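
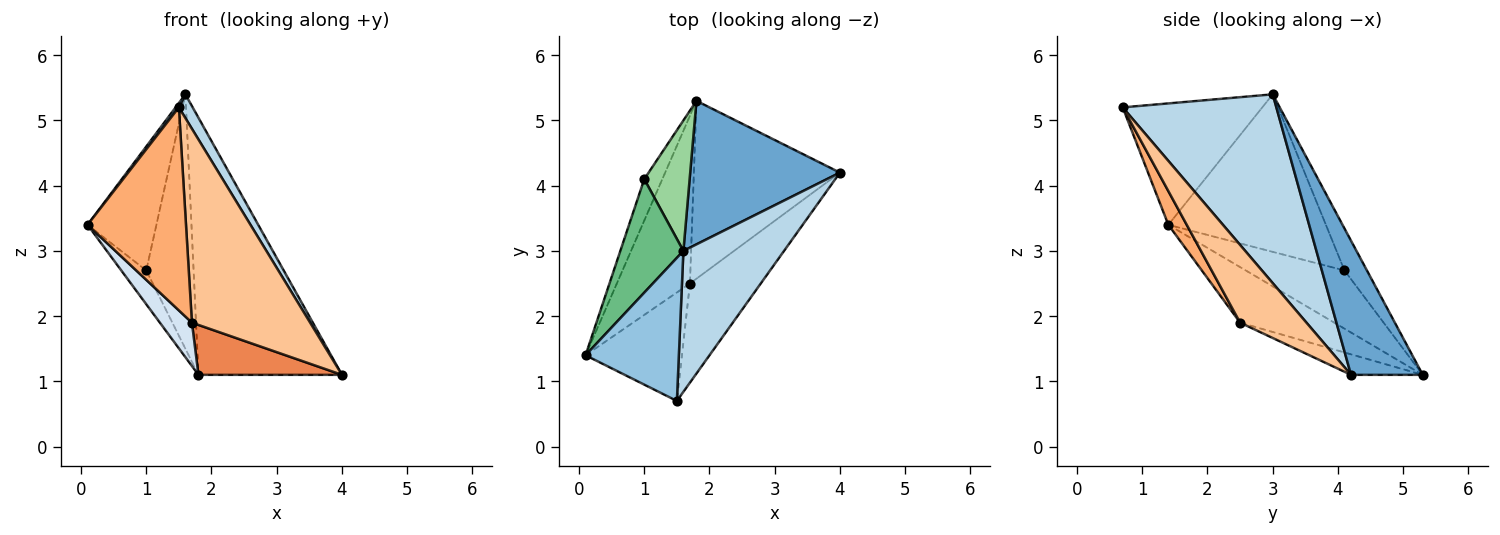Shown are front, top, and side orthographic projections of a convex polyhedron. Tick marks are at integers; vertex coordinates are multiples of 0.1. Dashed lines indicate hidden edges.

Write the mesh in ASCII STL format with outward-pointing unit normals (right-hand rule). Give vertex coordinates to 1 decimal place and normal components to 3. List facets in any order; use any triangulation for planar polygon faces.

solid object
 facet normal 0.400 0.800 0.447
  outer loop
   vertex 1.6 3.0 5.4
   vertex 4.0 4.2 1.1
   vertex 1.8 5.3 1.1
  endloop
 endfacet
 facet normal -0.793 -0.019 0.609
  outer loop
   vertex 1.5 0.7 5.2
   vertex 1.6 3.0 5.4
   vertex 0.1 1.4 3.4
  endloop
 endfacet
 facet normal 0.880 -0.079 0.469
  outer loop
   vertex 1.5 0.7 5.2
   vertex 4.0 4.2 1.1
   vertex 1.6 3.0 5.4
  endloop
 endfacet
 facet normal -0.593 -0.202 -0.780
  outer loop
   vertex 1.7 2.5 1.9
   vertex 0.1 1.4 3.4
   vertex 1.8 5.3 1.1
  endloop
 endfacet
 facet normal -0.134 -0.268 -0.954
  outer loop
   vertex 1.7 2.5 1.9
   vertex 1.8 5.3 1.1
   vertex 4.0 4.2 1.1
  endloop
 endfacet
 facet normal 0.163 -0.870 -0.465
  outer loop
   vertex 1.7 2.5 1.9
   vertex 1.5 0.7 5.2
   vertex 0.1 1.4 3.4
  endloop
 endfacet
 facet normal 0.447 -0.796 -0.407
  outer loop
   vertex 1.7 2.5 1.9
   vertex 4.0 4.2 1.1
   vertex 1.5 0.7 5.2
  endloop
 endfacet
 facet normal -0.928 0.235 -0.288
  outer loop
   vertex 1.0 4.1 2.7
   vertex 1.8 5.3 1.1
   vertex 0.1 1.4 3.4
  endloop
 endfacet
 facet normal -0.860 0.376 0.344
  outer loop
   vertex 1.0 4.1 2.7
   vertex 0.1 1.4 3.4
   vertex 1.6 3.0 5.4
  endloop
 endfacet
 facet normal -0.389 0.820 0.420
  outer loop
   vertex 1.0 4.1 2.7
   vertex 1.6 3.0 5.4
   vertex 1.8 5.3 1.1
  endloop
 endfacet
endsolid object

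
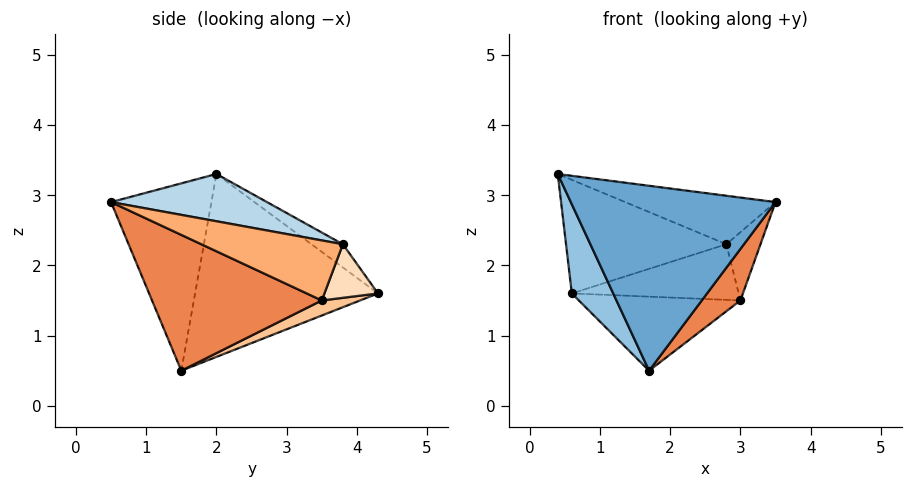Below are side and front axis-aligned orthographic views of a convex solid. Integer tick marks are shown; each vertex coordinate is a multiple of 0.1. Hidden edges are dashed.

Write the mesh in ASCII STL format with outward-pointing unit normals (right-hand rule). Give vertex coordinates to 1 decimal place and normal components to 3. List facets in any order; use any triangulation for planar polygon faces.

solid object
 facet normal -0.440 -0.897 -0.044
  outer loop
   vertex 1.7 1.5 0.5
   vertex 3.5 0.5 2.9
   vertex 0.4 2.0 3.3
  endloop
 endfacet
 facet normal -0.901 -0.204 -0.382
  outer loop
   vertex 1.7 1.5 0.5
   vertex 0.4 2.0 3.3
   vertex 0.6 4.3 1.6
  endloop
 endfacet
 facet normal 0.229 0.221 0.948
  outer loop
   vertex 2.8 3.8 2.3
   vertex 0.4 2.0 3.3
   vertex 3.5 0.5 2.9
  endloop
 endfacet
 facet normal -0.117 0.597 0.794
  outer loop
   vertex 2.8 3.8 2.3
   vertex 0.6 4.3 1.6
   vertex 0.4 2.0 3.3
  endloop
 endfacet
 facet normal 0.753 -0.171 -0.636
  outer loop
   vertex 3.0 3.5 1.5
   vertex 3.5 0.5 2.9
   vertex 1.7 1.5 0.5
  endloop
 endfacet
 facet normal 0.961 0.232 0.153
  outer loop
   vertex 3.0 3.5 1.5
   vertex 2.8 3.8 2.3
   vertex 3.5 0.5 2.9
  endloop
 endfacet
 facet normal 0.094 0.396 -0.914
  outer loop
   vertex 3.0 3.5 1.5
   vertex 1.7 1.5 0.5
   vertex 0.6 4.3 1.6
  endloop
 endfacet
 facet normal 0.294 0.917 -0.270
  outer loop
   vertex 3.0 3.5 1.5
   vertex 0.6 4.3 1.6
   vertex 2.8 3.8 2.3
  endloop
 endfacet
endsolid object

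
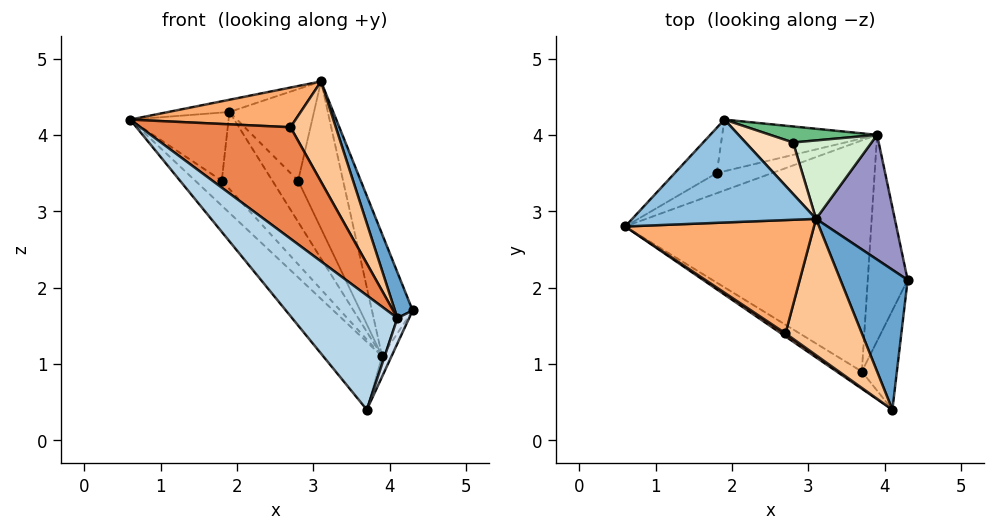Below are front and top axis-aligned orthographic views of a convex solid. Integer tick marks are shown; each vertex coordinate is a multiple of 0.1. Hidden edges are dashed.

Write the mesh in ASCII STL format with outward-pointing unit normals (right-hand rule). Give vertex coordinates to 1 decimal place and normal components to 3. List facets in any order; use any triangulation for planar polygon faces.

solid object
 facet normal 0.908 -0.130 0.398
  outer loop
   vertex 3.1 2.9 4.7
   vertex 4.1 0.4 1.6
   vertex 4.3 2.1 1.7
  endloop
 endfacet
 facet normal -0.199 0.116 0.973
  outer loop
   vertex 1.9 4.2 4.3
   vertex 0.6 2.8 4.2
   vertex 3.1 2.9 4.7
  endloop
 endfacet
 facet normal -0.619 -0.776 -0.117
  outer loop
   vertex 3.7 0.9 0.4
   vertex 4.1 0.4 1.6
   vertex 0.6 2.8 4.2
  endloop
 endfacet
 facet normal 0.933 -0.089 -0.348
  outer loop
   vertex 3.7 0.9 0.4
   vertex 4.3 2.1 1.7
   vertex 4.1 0.4 1.6
  endloop
 endfacet
 facet normal -0.554 -0.832 0.023
  outer loop
   vertex 2.7 1.4 4.1
   vertex 0.6 2.8 4.2
   vertex 4.1 0.4 1.6
  endloop
 endfacet
 facet normal -0.173 -0.326 0.930
  outer loop
   vertex 2.7 1.4 4.1
   vertex 3.1 2.9 4.7
   vertex 0.6 2.8 4.2
  endloop
 endfacet
 facet normal 0.712 -0.416 0.565
  outer loop
   vertex 2.7 1.4 4.1
   vertex 4.1 0.4 1.6
   vertex 3.1 2.9 4.7
  endloop
 endfacet
 facet normal 0.615 0.687 0.386
  outer loop
   vertex 2.8 3.9 3.4
   vertex 1.9 4.2 4.3
   vertex 3.1 2.9 4.7
  endloop
 endfacet
 facet normal 0.558 0.773 0.301
  outer loop
   vertex 3.9 4.0 1.1
   vertex 1.9 4.2 4.3
   vertex 2.8 3.9 3.4
  endloop
 endfacet
 facet normal -0.708 0.199 -0.677
  outer loop
   vertex 3.9 4.0 1.1
   vertex 3.7 0.9 0.4
   vertex 0.6 2.8 4.2
  endloop
 endfacet
 facet normal 0.891 0.045 -0.452
  outer loop
   vertex 3.9 4.0 1.1
   vertex 4.3 2.1 1.7
   vertex 3.7 0.9 0.4
  endloop
 endfacet
 facet normal 0.670 0.655 0.349
  outer loop
   vertex 3.9 4.0 1.1
   vertex 2.8 3.9 3.4
   vertex 3.1 2.9 4.7
  endloop
 endfacet
 facet normal 0.914 0.284 0.290
  outer loop
   vertex 3.9 4.0 1.1
   vertex 3.1 2.9 4.7
   vertex 4.3 2.1 1.7
  endloop
 endfacet
 facet normal -0.650 0.633 -0.420
  outer loop
   vertex 1.8 3.5 3.4
   vertex 0.6 2.8 4.2
   vertex 1.9 4.2 4.3
  endloop
 endfacet
 facet normal -0.657 0.587 -0.473
  outer loop
   vertex 1.8 3.5 3.4
   vertex 3.9 4.0 1.1
   vertex 0.6 2.8 4.2
  endloop
 endfacet
 facet normal -0.628 0.646 -0.433
  outer loop
   vertex 1.8 3.5 3.4
   vertex 1.9 4.2 4.3
   vertex 3.9 4.0 1.1
  endloop
 endfacet
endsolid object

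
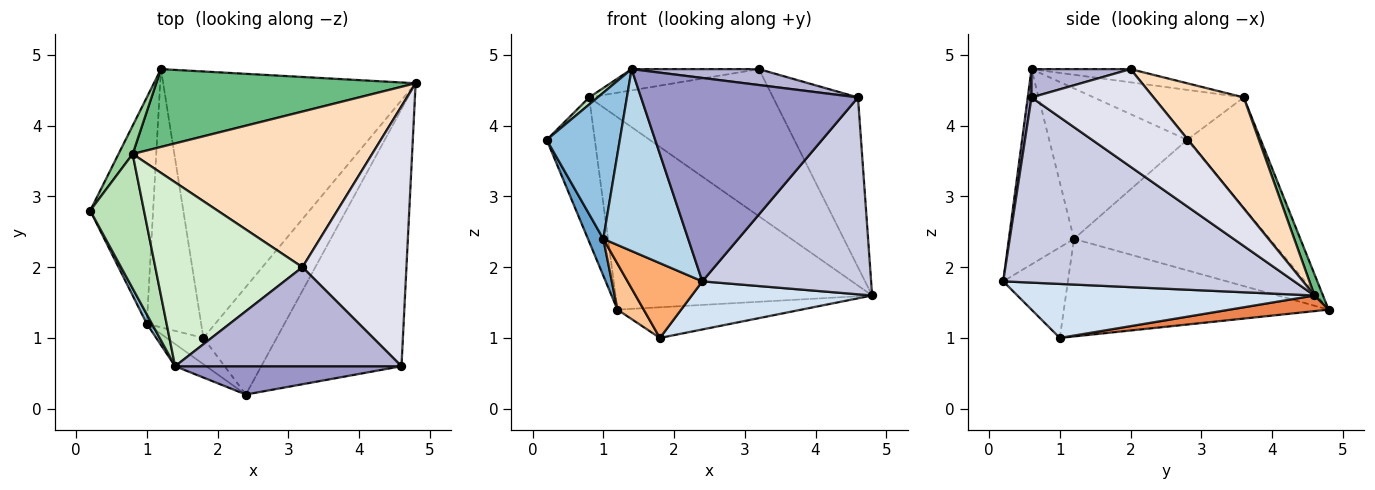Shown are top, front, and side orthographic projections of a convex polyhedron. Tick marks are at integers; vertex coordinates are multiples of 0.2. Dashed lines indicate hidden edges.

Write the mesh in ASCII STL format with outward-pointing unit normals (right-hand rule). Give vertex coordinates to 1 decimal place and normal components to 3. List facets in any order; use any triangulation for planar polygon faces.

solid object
 facet normal -0.899 -0.070 -0.433
  outer loop
   vertex 1.0 1.2 2.4
   vertex 0.2 2.8 3.8
   vertex 1.2 4.8 1.4
  endloop
 endfacet
 facet normal -0.883 -0.468 0.030
  outer loop
   vertex 1.0 1.2 2.4
   vertex 1.4 0.6 4.8
   vertex 0.2 2.8 3.8
  endloop
 endfacet
 facet normal -0.606 -0.790 -0.097
  outer loop
   vertex 1.0 1.2 2.4
   vertex 2.4 0.2 1.8
   vertex 1.4 0.6 4.8
  endloop
 endfacet
 facet normal 0.558 -0.339 -0.757
  outer loop
   vertex 1.8 1.0 1.0
   vertex 4.8 4.6 1.6
   vertex 2.4 0.2 1.8
  endloop
 endfacet
 facet normal 0.061 0.114 -0.992
  outer loop
   vertex 1.8 1.0 1.0
   vertex 1.2 4.8 1.4
   vertex 4.8 4.6 1.6
  endloop
 endfacet
 facet normal -0.632 -0.731 -0.257
  outer loop
   vertex 1.8 1.0 1.0
   vertex 2.4 0.2 1.8
   vertex 1.0 1.2 2.4
  endloop
 endfacet
 facet normal -0.870 -0.086 -0.485
  outer loop
   vertex 1.8 1.0 1.0
   vertex 1.0 1.2 2.4
   vertex 1.2 4.8 1.4
  endloop
 endfacet
 facet normal 0.319 0.651 0.689
  outer loop
   vertex 0.8 3.6 4.4
   vertex 3.2 2.0 4.8
   vertex 4.8 4.6 1.6
  endloop
 endfacet
 facet normal 0.031 0.927 0.375
  outer loop
   vertex 0.8 3.6 4.4
   vertex 4.8 4.6 1.6
   vertex 1.2 4.8 1.4
  endloop
 endfacet
 facet normal -0.832 0.544 0.107
  outer loop
   vertex 0.8 3.6 4.4
   vertex 1.2 4.8 1.4
   vertex 0.2 2.8 3.8
  endloop
 endfacet
 facet normal -0.680 -0.039 0.732
  outer loop
   vertex 0.8 3.6 4.4
   vertex 0.2 2.8 3.8
   vertex 1.4 0.6 4.8
  endloop
 endfacet
 facet normal -0.089 0.114 0.989
  outer loop
   vertex 0.8 3.6 4.4
   vertex 1.4 0.6 4.8
   vertex 3.2 2.0 4.8
  endloop
 endfacet
 facet normal 0.017 -0.990 0.138
  outer loop
   vertex 4.6 0.6 4.4
   vertex 1.4 0.6 4.8
   vertex 2.4 0.2 1.8
  endloop
 endfacet
 facet normal 0.122 -0.157 0.980
  outer loop
   vertex 4.6 0.6 4.4
   vertex 3.2 2.0 4.8
   vertex 1.4 0.6 4.8
  endloop
 endfacet
 facet normal 0.724 -0.420 -0.548
  outer loop
   vertex 4.6 0.6 4.4
   vertex 2.4 0.2 1.8
   vertex 4.8 4.6 1.6
  endloop
 endfacet
 facet normal 0.618 0.430 0.658
  outer loop
   vertex 4.6 0.6 4.4
   vertex 4.8 4.6 1.6
   vertex 3.2 2.0 4.8
  endloop
 endfacet
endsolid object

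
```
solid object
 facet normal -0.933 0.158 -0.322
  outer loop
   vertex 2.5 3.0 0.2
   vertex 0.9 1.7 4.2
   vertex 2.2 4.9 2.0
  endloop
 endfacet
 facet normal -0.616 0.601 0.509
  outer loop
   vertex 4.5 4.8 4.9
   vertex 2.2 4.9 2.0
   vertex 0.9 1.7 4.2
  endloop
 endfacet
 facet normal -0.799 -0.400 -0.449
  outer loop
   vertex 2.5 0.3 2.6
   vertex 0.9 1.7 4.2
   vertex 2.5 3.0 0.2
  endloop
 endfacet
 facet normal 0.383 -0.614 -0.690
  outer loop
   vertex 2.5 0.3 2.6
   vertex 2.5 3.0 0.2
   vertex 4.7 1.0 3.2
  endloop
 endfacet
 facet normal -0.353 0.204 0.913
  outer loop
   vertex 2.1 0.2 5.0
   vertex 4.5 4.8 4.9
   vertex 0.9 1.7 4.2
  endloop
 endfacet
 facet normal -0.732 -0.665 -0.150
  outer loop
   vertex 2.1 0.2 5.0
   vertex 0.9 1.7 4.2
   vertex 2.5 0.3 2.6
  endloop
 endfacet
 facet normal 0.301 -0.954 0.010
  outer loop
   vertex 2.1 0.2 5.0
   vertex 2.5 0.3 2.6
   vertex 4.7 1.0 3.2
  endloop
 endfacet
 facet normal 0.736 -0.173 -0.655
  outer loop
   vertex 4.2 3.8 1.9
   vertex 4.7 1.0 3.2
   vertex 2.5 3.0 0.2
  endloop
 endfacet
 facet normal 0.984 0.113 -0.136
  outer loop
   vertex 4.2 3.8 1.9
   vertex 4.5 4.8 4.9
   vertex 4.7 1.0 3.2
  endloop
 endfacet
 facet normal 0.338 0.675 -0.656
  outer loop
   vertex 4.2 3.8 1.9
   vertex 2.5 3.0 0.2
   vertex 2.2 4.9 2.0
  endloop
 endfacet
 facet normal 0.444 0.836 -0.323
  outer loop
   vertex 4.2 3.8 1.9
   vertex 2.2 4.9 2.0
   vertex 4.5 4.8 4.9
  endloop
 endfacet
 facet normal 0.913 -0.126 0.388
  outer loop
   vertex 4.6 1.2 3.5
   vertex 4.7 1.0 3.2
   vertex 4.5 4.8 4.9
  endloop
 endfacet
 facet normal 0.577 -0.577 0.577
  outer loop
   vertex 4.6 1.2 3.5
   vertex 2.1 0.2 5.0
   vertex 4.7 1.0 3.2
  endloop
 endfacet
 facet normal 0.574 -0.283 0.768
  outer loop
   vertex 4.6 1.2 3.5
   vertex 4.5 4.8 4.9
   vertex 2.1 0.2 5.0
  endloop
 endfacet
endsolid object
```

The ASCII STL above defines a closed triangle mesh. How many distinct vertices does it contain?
9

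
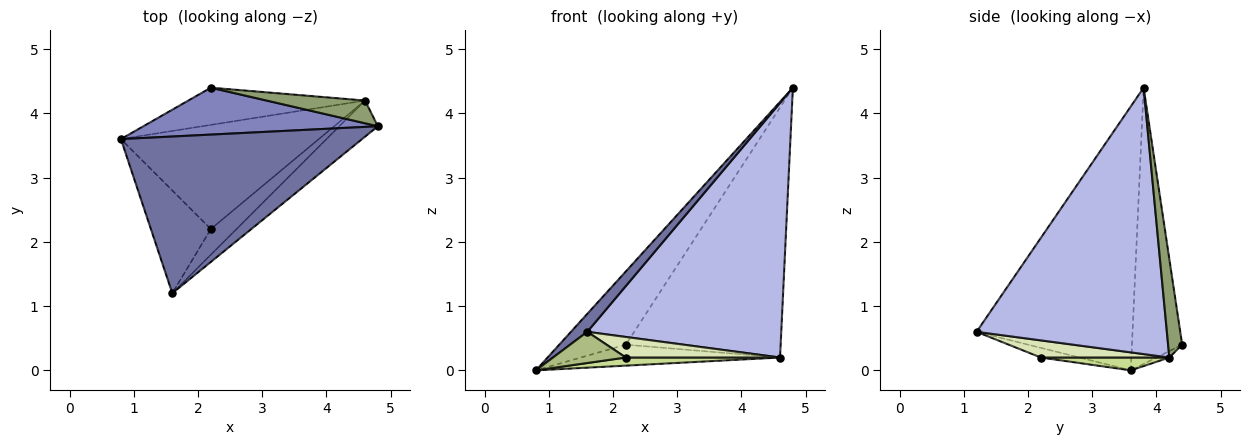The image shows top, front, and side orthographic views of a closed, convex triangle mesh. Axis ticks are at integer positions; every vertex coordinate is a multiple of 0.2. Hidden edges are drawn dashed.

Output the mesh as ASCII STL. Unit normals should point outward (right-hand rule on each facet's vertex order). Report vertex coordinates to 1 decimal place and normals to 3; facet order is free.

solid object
 facet normal -0.736 -0.077 0.673
  outer loop
   vertex 1.6 1.2 0.6
   vertex 4.8 3.8 4.4
   vertex 0.8 3.6 0.0
  endloop
 endfacet
 facet normal -0.536 0.711 0.455
  outer loop
   vertex 2.2 4.4 0.4
   vertex 0.8 3.6 0.0
   vertex 4.8 3.8 4.4
  endloop
 endfacet
 facet normal -0.032 0.491 -0.871
  outer loop
   vertex 4.6 4.2 0.2
   vertex 0.8 3.6 0.0
   vertex 2.2 4.4 0.4
  endloop
 endfacet
 facet normal 0.697 -0.710 -0.101
  outer loop
   vertex 4.6 4.2 0.2
   vertex 4.8 3.8 4.4
   vertex 1.6 1.2 0.6
  endloop
 endfacet
 facet normal 0.090 0.992 0.090
  outer loop
   vertex 4.6 4.2 0.2
   vertex 2.2 4.4 0.4
   vertex 4.8 3.8 4.4
  endloop
 endfacet
 facet normal -0.152 -0.287 -0.946
  outer loop
   vertex 2.2 2.2 0.2
   vertex 1.6 1.2 0.6
   vertex 0.8 3.6 0.0
  endloop
 endfacet
 facet normal 0.065 -0.078 -0.995
  outer loop
   vertex 2.2 2.2 0.2
   vertex 0.8 3.6 0.0
   vertex 4.6 4.2 0.2
  endloop
 endfacet
 facet normal 0.462 -0.554 -0.693
  outer loop
   vertex 2.2 2.2 0.2
   vertex 4.6 4.2 0.2
   vertex 1.6 1.2 0.6
  endloop
 endfacet
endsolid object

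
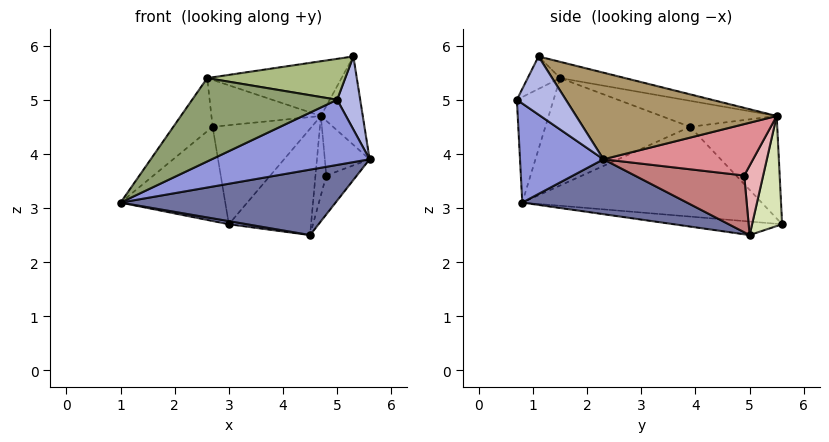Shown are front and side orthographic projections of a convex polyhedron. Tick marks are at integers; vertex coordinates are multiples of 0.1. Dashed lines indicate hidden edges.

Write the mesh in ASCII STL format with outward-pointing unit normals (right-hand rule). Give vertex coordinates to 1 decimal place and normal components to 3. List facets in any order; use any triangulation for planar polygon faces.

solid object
 facet normal 0.271 -0.354 -0.895
  outer loop
   vertex 4.5 5.0 2.5
   vertex 5.6 2.3 3.9
   vertex 1.0 0.8 3.1
  endloop
 endfacet
 facet normal -0.141 -0.024 -0.990
  outer loop
   vertex 4.5 5.0 2.5
   vertex 1.0 0.8 3.1
   vertex 3.0 5.6 2.7
  endloop
 endfacet
 facet normal 0.326 -0.616 -0.718
  outer loop
   vertex 5.0 0.7 5.0
   vertex 1.0 0.8 3.1
   vertex 5.6 2.3 3.9
  endloop
 endfacet
 facet normal 0.898 -0.423 -0.125
  outer loop
   vertex 5.0 0.7 5.0
   vertex 5.6 2.3 3.9
   vertex 5.3 1.1 5.8
  endloop
 endfacet
 facet normal -0.223 -0.879 0.422
  outer loop
   vertex 5.0 0.7 5.0
   vertex 2.6 1.5 5.4
   vertex 1.0 0.8 3.1
  endloop
 endfacet
 facet normal -0.199 -0.845 0.497
  outer loop
   vertex 5.0 0.7 5.0
   vertex 5.3 1.1 5.8
   vertex 2.6 1.5 5.4
  endloop
 endfacet
 facet normal -0.110 0.227 0.968
  outer loop
   vertex 4.7 5.5 4.7
   vertex 2.6 1.5 5.4
   vertex 5.3 1.1 5.8
  endloop
 endfacet
 facet normal 0.333 0.912 -0.238
  outer loop
   vertex 4.7 5.5 4.7
   vertex 4.5 5.0 2.5
   vertex 3.0 5.6 2.7
  endloop
 endfacet
 facet normal 0.942 0.197 0.273
  outer loop
   vertex 4.7 5.5 4.7
   vertex 5.3 1.1 5.8
   vertex 5.6 2.3 3.9
  endloop
 endfacet
 facet normal -0.567 0.644 0.514
  outer loop
   vertex 2.7 3.9 4.5
   vertex 4.7 5.5 4.7
   vertex 3.0 5.6 2.7
  endloop
 endfacet
 facet normal -0.359 0.341 0.869
  outer loop
   vertex 2.7 3.9 4.5
   vertex 2.6 1.5 5.4
   vertex 4.7 5.5 4.7
  endloop
 endfacet
 facet normal -0.894 0.391 0.220
  outer loop
   vertex 2.7 3.9 4.5
   vertex 3.0 5.6 2.7
   vertex 1.0 0.8 3.1
  endloop
 endfacet
 facet normal -0.831 0.226 0.509
  outer loop
   vertex 2.7 3.9 4.5
   vertex 1.0 0.8 3.1
   vertex 2.6 1.5 5.4
  endloop
 endfacet
 facet normal 0.937 0.262 -0.232
  outer loop
   vertex 4.8 4.9 3.6
   vertex 5.6 2.3 3.9
   vertex 4.5 5.0 2.5
  endloop
 endfacet
 facet normal 0.956 0.286 -0.069
  outer loop
   vertex 4.8 4.9 3.6
   vertex 4.7 5.5 4.7
   vertex 5.6 2.3 3.9
  endloop
 endfacet
 facet normal 0.853 0.487 -0.188
  outer loop
   vertex 4.8 4.9 3.6
   vertex 4.5 5.0 2.5
   vertex 4.7 5.5 4.7
  endloop
 endfacet
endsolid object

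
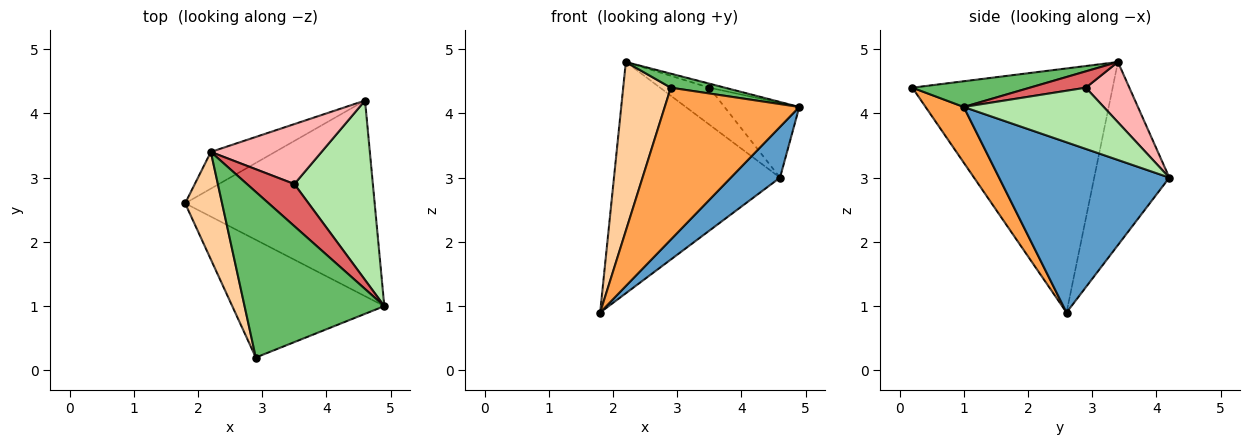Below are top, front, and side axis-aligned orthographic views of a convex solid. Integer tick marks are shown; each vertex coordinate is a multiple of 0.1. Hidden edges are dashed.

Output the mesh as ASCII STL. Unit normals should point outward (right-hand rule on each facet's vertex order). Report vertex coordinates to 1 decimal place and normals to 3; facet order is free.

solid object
 facet normal 0.656 -0.190 -0.730
  outer loop
   vertex 4.6 4.2 3.0
   vertex 4.9 1.0 4.1
   vertex 1.8 2.6 0.9
  endloop
 endfacet
 facet normal -0.408 0.902 -0.143
  outer loop
   vertex 2.2 3.4 4.8
   vertex 4.6 4.2 3.0
   vertex 1.8 2.6 0.9
  endloop
 endfacet
 facet normal 0.219 -0.771 -0.598
  outer loop
   vertex 2.9 0.2 4.4
   vertex 1.8 2.6 0.9
   vertex 4.9 1.0 4.1
  endloop
 endfacet
 facet normal -0.963 -0.229 0.146
  outer loop
   vertex 2.9 0.2 4.4
   vertex 2.2 3.4 4.8
   vertex 1.8 2.6 0.9
  endloop
 endfacet
 facet normal 0.180 -0.083 0.980
  outer loop
   vertex 2.9 0.2 4.4
   vertex 4.9 1.0 4.1
   vertex 2.2 3.4 4.8
  endloop
 endfacet
 facet normal 0.584 0.312 0.749
  outer loop
   vertex 3.5 2.9 4.4
   vertex 4.9 1.0 4.1
   vertex 4.6 4.2 3.0
  endloop
 endfacet
 facet normal 0.324 0.090 0.942
  outer loop
   vertex 3.5 2.9 4.4
   vertex 2.2 3.4 4.8
   vertex 4.9 1.0 4.1
  endloop
 endfacet
 facet normal 0.421 0.476 0.772
  outer loop
   vertex 3.5 2.9 4.4
   vertex 4.6 4.2 3.0
   vertex 2.2 3.4 4.8
  endloop
 endfacet
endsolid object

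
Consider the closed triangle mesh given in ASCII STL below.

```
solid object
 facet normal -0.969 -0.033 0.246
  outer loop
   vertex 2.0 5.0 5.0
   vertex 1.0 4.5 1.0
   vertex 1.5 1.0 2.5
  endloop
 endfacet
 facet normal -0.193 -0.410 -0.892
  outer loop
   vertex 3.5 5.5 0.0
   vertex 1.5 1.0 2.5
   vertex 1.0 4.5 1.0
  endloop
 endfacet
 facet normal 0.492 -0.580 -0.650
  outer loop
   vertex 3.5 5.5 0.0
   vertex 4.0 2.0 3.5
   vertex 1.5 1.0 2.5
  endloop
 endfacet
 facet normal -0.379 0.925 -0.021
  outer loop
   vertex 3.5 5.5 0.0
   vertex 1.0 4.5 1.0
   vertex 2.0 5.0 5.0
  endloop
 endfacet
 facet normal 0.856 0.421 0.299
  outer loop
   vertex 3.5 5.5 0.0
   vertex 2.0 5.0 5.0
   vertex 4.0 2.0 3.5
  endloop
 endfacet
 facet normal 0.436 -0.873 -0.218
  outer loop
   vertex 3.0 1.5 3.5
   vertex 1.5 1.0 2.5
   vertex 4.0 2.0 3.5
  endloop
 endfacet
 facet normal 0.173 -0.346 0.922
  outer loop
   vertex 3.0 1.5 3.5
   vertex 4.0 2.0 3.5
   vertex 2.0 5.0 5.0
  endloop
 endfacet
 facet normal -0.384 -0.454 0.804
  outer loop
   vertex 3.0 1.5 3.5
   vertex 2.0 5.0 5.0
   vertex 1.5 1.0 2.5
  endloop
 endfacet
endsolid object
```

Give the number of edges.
12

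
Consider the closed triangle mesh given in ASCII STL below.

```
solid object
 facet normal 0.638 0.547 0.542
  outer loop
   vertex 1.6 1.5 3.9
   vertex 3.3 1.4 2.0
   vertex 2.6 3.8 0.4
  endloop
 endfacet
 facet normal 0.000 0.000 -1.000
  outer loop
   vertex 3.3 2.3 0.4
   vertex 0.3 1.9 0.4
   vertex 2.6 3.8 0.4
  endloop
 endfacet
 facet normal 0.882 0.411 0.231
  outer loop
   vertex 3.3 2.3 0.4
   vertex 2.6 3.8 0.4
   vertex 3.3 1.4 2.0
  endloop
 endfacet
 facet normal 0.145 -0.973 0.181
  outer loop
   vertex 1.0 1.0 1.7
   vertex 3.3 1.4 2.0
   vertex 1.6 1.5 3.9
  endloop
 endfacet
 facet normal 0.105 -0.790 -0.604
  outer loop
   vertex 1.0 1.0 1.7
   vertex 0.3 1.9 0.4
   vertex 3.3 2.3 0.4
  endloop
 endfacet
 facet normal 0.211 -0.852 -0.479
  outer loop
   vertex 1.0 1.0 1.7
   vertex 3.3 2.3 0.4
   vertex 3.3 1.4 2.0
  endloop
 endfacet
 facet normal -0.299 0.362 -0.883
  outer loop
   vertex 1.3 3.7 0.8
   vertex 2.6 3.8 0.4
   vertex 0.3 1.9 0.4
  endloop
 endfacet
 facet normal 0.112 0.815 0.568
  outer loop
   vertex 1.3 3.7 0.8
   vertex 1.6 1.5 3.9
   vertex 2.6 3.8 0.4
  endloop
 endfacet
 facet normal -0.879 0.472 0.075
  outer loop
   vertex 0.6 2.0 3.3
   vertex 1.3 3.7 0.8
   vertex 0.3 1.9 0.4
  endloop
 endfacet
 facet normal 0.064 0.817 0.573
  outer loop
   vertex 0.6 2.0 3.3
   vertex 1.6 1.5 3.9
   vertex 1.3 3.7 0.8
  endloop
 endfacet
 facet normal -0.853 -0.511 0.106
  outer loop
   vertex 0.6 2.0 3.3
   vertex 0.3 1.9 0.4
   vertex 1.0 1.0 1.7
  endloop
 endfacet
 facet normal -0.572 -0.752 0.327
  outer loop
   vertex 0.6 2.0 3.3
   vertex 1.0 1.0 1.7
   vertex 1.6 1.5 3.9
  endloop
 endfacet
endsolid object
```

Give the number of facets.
12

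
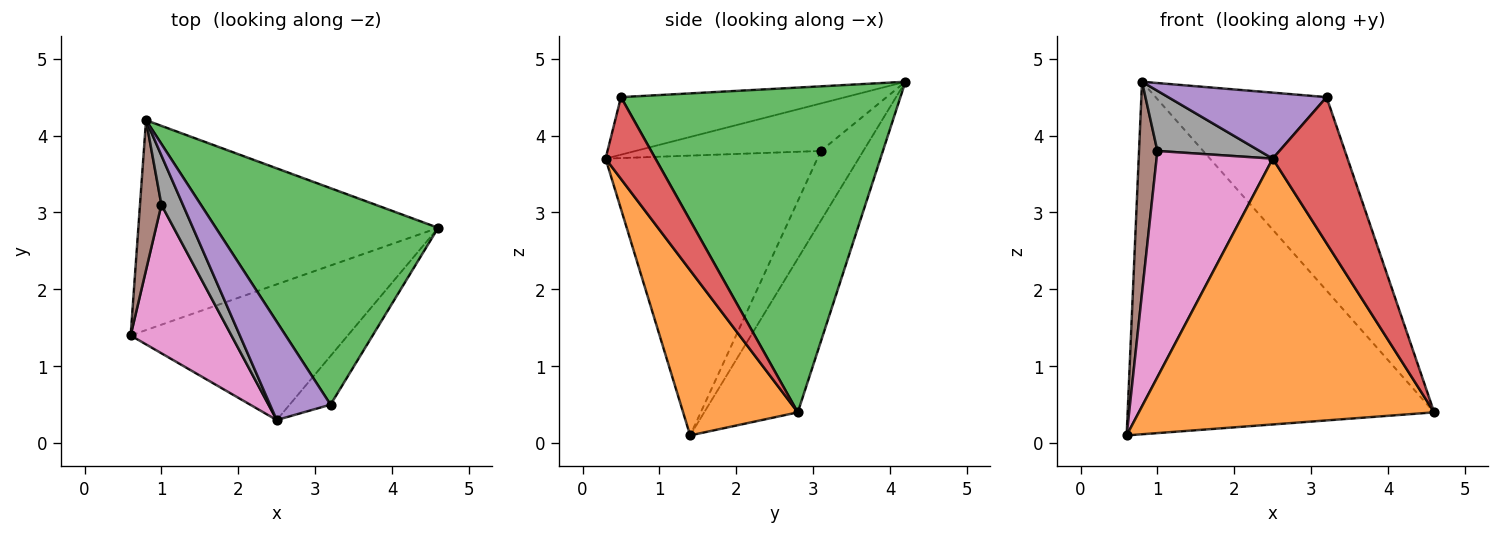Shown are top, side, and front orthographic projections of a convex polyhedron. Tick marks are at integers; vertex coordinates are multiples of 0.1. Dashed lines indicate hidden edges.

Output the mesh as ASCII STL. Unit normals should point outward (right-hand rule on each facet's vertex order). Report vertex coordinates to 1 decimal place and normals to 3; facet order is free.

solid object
 facet normal -0.254 0.831 -0.495
  outer loop
   vertex 0.8 4.2 4.7
   vertex 4.6 2.8 0.4
   vertex 0.6 1.4 0.1
  endloop
 endfacet
 facet normal 0.327 -0.842 -0.430
  outer loop
   vertex 2.5 0.3 3.7
   vertex 0.6 1.4 0.1
   vertex 4.6 2.8 0.4
  endloop
 endfacet
 facet normal 0.737 0.451 0.504
  outer loop
   vertex 3.2 0.5 4.5
   vertex 4.6 2.8 0.4
   vertex 0.8 4.2 4.7
  endloop
 endfacet
 facet normal 0.535 -0.802 -0.267
  outer loop
   vertex 3.2 0.5 4.5
   vertex 2.5 0.3 3.7
   vertex 4.6 2.8 0.4
  endloop
 endfacet
 facet normal -0.620 -0.437 0.652
  outer loop
   vertex 3.2 0.5 4.5
   vertex 0.8 4.2 4.7
   vertex 2.5 0.3 3.7
  endloop
 endfacet
 facet normal -0.883 -0.383 0.271
  outer loop
   vertex 1.0 3.1 3.8
   vertex 0.8 4.2 4.7
   vertex 0.6 1.4 0.1
  endloop
 endfacet
 facet normal -0.836 -0.459 0.301
  outer loop
   vertex 1.0 3.1 3.8
   vertex 0.6 1.4 0.1
   vertex 2.5 0.3 3.7
  endloop
 endfacet
 facet normal -0.814 -0.449 0.368
  outer loop
   vertex 1.0 3.1 3.8
   vertex 2.5 0.3 3.7
   vertex 0.8 4.2 4.7
  endloop
 endfacet
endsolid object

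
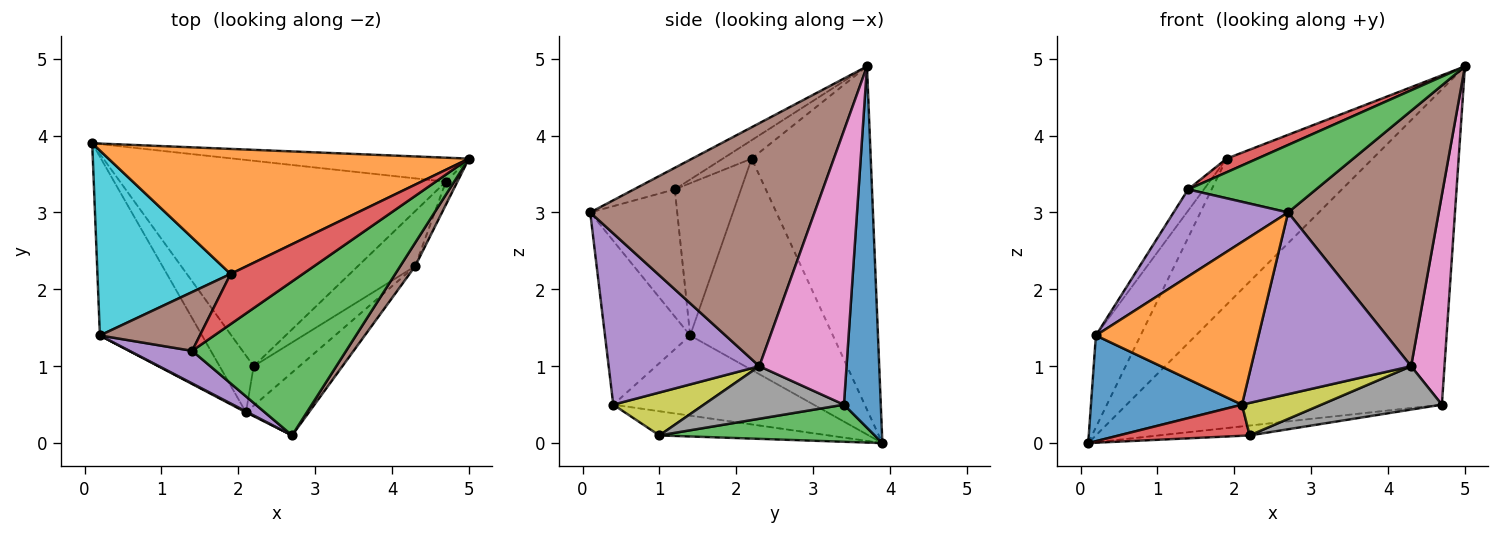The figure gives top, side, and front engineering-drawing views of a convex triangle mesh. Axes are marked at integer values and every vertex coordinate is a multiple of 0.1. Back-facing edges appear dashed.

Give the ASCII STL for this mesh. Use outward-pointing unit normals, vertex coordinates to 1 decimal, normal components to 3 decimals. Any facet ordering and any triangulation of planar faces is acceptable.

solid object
 facet normal 0.116 0.990 -0.075
  outer loop
   vertex 4.7 3.4 0.5
   vertex 0.1 3.9 0.0
   vertex 5.0 3.7 4.9
  endloop
 endfacet
 facet normal -0.527 0.646 0.553
  outer loop
   vertex 1.9 2.2 3.7
   vertex 5.0 3.7 4.9
   vertex 0.1 3.9 0.0
  endloop
 endfacet
 facet normal 0.113 0.048 -0.992
  outer loop
   vertex 2.2 1.0 0.1
   vertex 0.1 3.9 0.0
   vertex 4.7 3.4 0.5
  endloop
 endfacet
 facet normal -0.528 -0.408 -0.744
  outer loop
   vertex 2.2 1.0 0.1
   vertex 2.1 0.4 0.5
   vertex 0.1 3.9 0.0
  endloop
 endfacet
 facet normal 0.665 -0.706 -0.244
  outer loop
   vertex 4.3 2.3 1.0
   vertex 2.7 0.1 3.0
   vertex 2.1 0.4 0.5
  endloop
 endfacet
 facet normal 0.829 -0.557 0.051
  outer loop
   vertex 4.3 2.3 1.0
   vertex 5.0 3.7 4.9
   vertex 2.7 0.1 3.0
  endloop
 endfacet
 facet normal 0.933 -0.357 -0.039
  outer loop
   vertex 4.3 2.3 1.0
   vertex 4.7 3.4 0.5
   vertex 5.0 3.7 4.9
  endloop
 endfacet
 facet normal 0.584 -0.502 -0.638
  outer loop
   vertex 4.3 2.3 1.0
   vertex 2.2 1.0 0.1
   vertex 4.7 3.4 0.5
  endloop
 endfacet
 facet normal 0.587 -0.515 -0.625
  outer loop
   vertex 4.3 2.3 1.0
   vertex 2.1 0.4 0.5
   vertex 2.2 1.0 0.1
  endloop
 endfacet
 facet normal -0.818 0.256 0.515
  outer loop
   vertex 0.2 1.4 1.4
   vertex 1.9 2.2 3.7
   vertex 0.1 3.9 0.0
  endloop
 endfacet
 facet normal -0.560 -0.422 -0.713
  outer loop
   vertex 0.2 1.4 1.4
   vertex 0.1 3.9 0.0
   vertex 2.1 0.4 0.5
  endloop
 endfacet
 facet normal -0.464 -0.886 0.005
  outer loop
   vertex 0.2 1.4 1.4
   vertex 2.1 0.4 0.5
   vertex 2.7 0.1 3.0
  endloop
 endfacet
 facet normal -0.127 -0.398 0.908
  outer loop
   vertex 1.4 1.2 3.3
   vertex 2.7 0.1 3.0
   vertex 5.0 3.7 4.9
  endloop
 endfacet
 facet normal -0.239 -0.255 0.937
  outer loop
   vertex 1.4 1.2 3.3
   vertex 5.0 3.7 4.9
   vertex 1.9 2.2 3.7
  endloop
 endfacet
 facet normal -0.580 -0.763 0.286
  outer loop
   vertex 1.4 1.2 3.3
   vertex 0.2 1.4 1.4
   vertex 2.7 0.1 3.0
  endloop
 endfacet
 facet normal -0.820 0.195 0.538
  outer loop
   vertex 1.4 1.2 3.3
   vertex 1.9 2.2 3.7
   vertex 0.2 1.4 1.4
  endloop
 endfacet
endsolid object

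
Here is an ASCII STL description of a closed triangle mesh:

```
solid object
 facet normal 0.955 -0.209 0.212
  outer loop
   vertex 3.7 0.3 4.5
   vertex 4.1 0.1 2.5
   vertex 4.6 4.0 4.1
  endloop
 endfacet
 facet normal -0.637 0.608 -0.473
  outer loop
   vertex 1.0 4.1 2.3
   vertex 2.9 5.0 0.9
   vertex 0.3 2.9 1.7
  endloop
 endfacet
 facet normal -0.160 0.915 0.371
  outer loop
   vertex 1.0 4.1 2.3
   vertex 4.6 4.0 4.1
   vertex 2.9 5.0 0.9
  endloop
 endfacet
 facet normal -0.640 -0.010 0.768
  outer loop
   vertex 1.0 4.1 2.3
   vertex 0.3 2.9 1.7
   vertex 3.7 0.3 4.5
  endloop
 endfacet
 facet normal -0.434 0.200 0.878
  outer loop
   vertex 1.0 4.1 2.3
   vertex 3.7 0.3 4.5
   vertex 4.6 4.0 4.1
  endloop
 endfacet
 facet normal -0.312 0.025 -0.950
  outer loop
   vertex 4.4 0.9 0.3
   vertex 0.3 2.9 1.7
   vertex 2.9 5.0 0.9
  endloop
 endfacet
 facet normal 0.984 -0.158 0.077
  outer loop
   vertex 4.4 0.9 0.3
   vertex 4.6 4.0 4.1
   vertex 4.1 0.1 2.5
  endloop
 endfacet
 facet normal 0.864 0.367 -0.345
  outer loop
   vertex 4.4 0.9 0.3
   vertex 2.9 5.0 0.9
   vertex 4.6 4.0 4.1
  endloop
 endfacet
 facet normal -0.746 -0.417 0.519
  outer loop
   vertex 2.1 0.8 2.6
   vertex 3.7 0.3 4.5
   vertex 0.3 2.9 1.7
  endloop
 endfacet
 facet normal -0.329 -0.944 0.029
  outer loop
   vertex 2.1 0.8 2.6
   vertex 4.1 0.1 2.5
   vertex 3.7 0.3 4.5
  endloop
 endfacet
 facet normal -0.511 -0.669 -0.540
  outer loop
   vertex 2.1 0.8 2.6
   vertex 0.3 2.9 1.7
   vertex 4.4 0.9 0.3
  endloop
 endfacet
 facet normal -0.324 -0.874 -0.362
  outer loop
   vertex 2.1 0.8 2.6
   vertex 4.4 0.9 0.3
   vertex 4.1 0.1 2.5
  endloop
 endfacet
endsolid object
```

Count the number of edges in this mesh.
18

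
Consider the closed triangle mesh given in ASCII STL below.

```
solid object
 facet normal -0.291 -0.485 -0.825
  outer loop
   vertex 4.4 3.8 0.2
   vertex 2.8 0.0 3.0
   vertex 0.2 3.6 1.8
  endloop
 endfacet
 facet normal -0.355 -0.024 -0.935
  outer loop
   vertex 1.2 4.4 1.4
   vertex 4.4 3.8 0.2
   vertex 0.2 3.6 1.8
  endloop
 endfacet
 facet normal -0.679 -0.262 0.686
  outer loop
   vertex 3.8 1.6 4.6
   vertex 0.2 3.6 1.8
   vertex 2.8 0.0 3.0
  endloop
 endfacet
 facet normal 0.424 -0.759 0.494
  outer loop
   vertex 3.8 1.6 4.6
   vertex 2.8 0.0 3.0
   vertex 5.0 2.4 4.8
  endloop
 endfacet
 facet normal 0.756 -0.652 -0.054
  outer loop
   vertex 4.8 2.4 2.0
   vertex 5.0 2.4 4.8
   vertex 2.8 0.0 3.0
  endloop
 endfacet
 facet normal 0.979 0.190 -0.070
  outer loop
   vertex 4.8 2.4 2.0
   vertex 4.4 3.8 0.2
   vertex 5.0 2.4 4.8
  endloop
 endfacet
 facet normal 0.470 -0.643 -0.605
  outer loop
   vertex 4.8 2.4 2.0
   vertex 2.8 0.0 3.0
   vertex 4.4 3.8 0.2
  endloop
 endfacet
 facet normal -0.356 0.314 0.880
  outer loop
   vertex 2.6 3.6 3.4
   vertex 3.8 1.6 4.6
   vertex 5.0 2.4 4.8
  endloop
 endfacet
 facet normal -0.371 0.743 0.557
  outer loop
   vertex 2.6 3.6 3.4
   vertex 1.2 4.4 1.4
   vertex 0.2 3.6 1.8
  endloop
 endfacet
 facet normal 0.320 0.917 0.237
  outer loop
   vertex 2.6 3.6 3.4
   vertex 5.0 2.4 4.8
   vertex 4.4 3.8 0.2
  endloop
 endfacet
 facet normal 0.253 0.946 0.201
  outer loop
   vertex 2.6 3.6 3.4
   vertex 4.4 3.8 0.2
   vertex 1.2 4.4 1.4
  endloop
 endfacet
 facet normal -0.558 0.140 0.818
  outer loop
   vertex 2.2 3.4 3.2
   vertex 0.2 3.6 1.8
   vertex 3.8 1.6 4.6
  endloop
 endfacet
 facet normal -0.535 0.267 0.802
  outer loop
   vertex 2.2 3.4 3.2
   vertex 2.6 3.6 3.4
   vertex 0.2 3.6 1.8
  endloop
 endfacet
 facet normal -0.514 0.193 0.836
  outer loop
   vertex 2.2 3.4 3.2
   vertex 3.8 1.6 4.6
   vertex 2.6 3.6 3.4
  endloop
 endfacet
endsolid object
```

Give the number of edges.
21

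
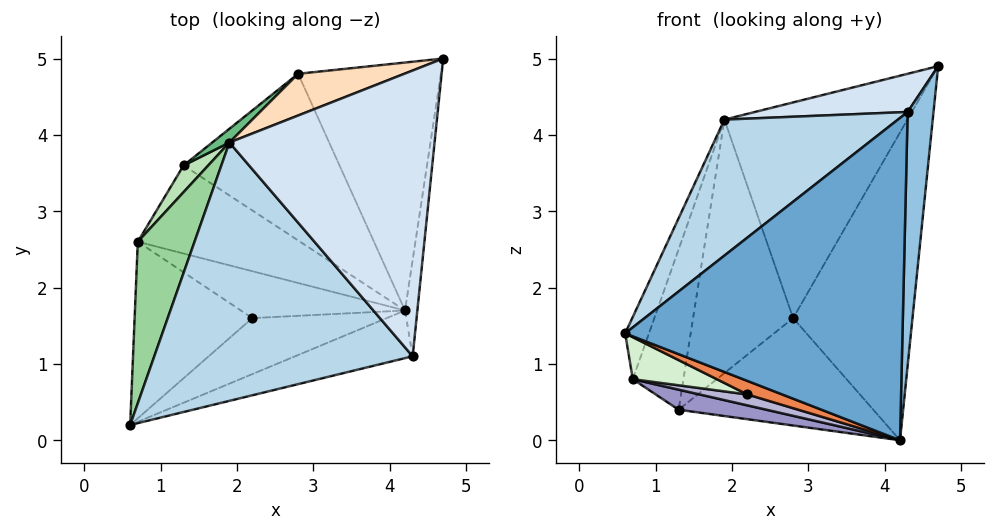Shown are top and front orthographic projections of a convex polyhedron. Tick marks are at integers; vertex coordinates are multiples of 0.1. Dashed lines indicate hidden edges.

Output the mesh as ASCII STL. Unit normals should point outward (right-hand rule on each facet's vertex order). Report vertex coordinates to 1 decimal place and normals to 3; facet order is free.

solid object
 facet normal 0.335 -0.932 -0.138
  outer loop
   vertex 4.3 1.1 4.3
   vertex 0.6 0.2 1.4
   vertex 4.2 1.7 0.0
  endloop
 endfacet
 facet normal 0.995 -0.096 -0.037
  outer loop
   vertex 4.3 1.1 4.3
   vertex 4.2 1.7 0.0
   vertex 4.7 5.0 4.9
  endloop
 endfacet
 facet normal -0.502 -0.403 0.765
  outer loop
   vertex 1.9 3.9 4.2
   vertex 0.6 0.2 1.4
   vertex 4.3 1.1 4.3
  endloop
 endfacet
 facet normal -0.192 -0.130 0.973
  outer loop
   vertex 1.9 3.9 4.2
   vertex 4.3 1.1 4.3
   vertex 4.7 5.0 4.9
  endloop
 endfacet
 facet normal -0.269 -0.227 -0.936
  outer loop
   vertex 2.2 1.6 0.6
   vertex 4.2 1.7 0.0
   vertex 0.6 0.2 1.4
  endloop
 endfacet
 facet normal 0.710 0.549 -0.442
  outer loop
   vertex 2.8 4.8 1.6
   vertex 4.7 5.0 4.9
   vertex 4.2 1.7 0.0
  endloop
 endfacet
 facet normal 0.232 0.527 -0.818
  outer loop
   vertex 2.8 4.8 1.6
   vertex 4.2 1.7 0.0
   vertex 1.3 3.6 0.4
  endloop
 endfacet
 facet normal -0.397 0.901 0.174
  outer loop
   vertex 2.8 4.8 1.6
   vertex 1.9 3.9 4.2
   vertex 4.7 5.0 4.9
  endloop
 endfacet
 facet normal -0.644 0.764 0.041
  outer loop
   vertex 2.8 4.8 1.6
   vertex 1.3 3.6 0.4
   vertex 1.9 3.9 4.2
  endloop
 endfacet
 facet normal -0.950 0.113 0.292
  outer loop
   vertex 0.7 2.6 0.8
   vertex 0.6 0.2 1.4
   vertex 1.9 3.9 4.2
  endloop
 endfacet
 facet normal -0.838 0.539 0.090
  outer loop
   vertex 0.7 2.6 0.8
   vertex 1.9 3.9 4.2
   vertex 1.3 3.6 0.4
  endloop
 endfacet
 facet normal -0.273 -0.223 -0.936
  outer loop
   vertex 0.7 2.6 0.8
   vertex 2.2 1.6 0.6
   vertex 0.6 0.2 1.4
  endloop
 endfacet
 facet normal -0.270 -0.214 -0.939
  outer loop
   vertex 0.7 2.6 0.8
   vertex 1.3 3.6 0.4
   vertex 4.2 1.7 0.0
  endloop
 endfacet
 facet normal -0.270 -0.218 -0.938
  outer loop
   vertex 0.7 2.6 0.8
   vertex 4.2 1.7 0.0
   vertex 2.2 1.6 0.6
  endloop
 endfacet
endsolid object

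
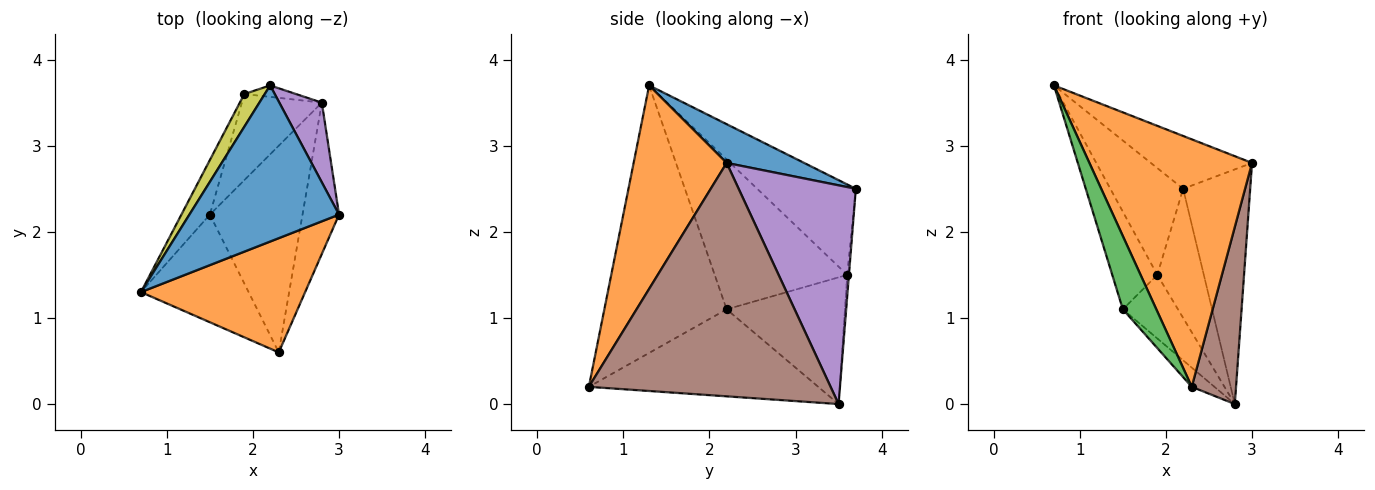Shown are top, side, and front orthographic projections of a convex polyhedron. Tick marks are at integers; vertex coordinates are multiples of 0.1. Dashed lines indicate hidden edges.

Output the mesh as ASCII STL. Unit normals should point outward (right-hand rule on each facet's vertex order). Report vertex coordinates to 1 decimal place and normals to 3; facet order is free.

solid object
 facet normal 0.238 0.311 0.920
  outer loop
   vertex 2.2 3.7 2.5
   vertex 0.7 1.3 3.7
   vertex 3.0 2.2 2.8
  endloop
 endfacet
 facet normal 0.461 -0.806 0.372
  outer loop
   vertex 2.3 0.6 0.2
   vertex 3.0 2.2 2.8
   vertex 0.7 1.3 3.7
  endloop
 endfacet
 facet normal -0.899 -0.246 -0.362
  outer loop
   vertex 1.5 2.2 1.1
   vertex 2.3 0.6 0.2
   vertex 0.7 1.3 3.7
  endloop
 endfacet
 facet normal -0.683 0.068 -0.727
  outer loop
   vertex 2.8 3.5 0.0
   vertex 2.3 0.6 0.2
   vertex 1.5 2.2 1.1
  endloop
 endfacet
 facet normal 0.856 0.490 0.166
  outer loop
   vertex 2.8 3.5 0.0
   vertex 2.2 3.7 2.5
   vertex 3.0 2.2 2.8
  endloop
 endfacet
 facet normal 0.972 -0.178 -0.152
  outer loop
   vertex 2.8 3.5 0.0
   vertex 3.0 2.2 2.8
   vertex 2.3 0.6 0.2
  endloop
 endfacet
 facet normal -0.037 0.995 -0.088
  outer loop
   vertex 1.9 3.6 1.5
   vertex 2.2 3.7 2.5
   vertex 2.8 3.5 0.0
  endloop
 endfacet
 facet normal -0.787 0.367 -0.497
  outer loop
   vertex 1.9 3.6 1.5
   vertex 2.8 3.5 0.0
   vertex 1.5 2.2 1.1
  endloop
 endfacet
 facet normal -0.792 0.584 0.179
  outer loop
   vertex 1.9 3.6 1.5
   vertex 0.7 1.3 3.7
   vertex 2.2 3.7 2.5
  endloop
 endfacet
 facet normal -0.932 0.317 -0.177
  outer loop
   vertex 1.9 3.6 1.5
   vertex 1.5 2.2 1.1
   vertex 0.7 1.3 3.7
  endloop
 endfacet
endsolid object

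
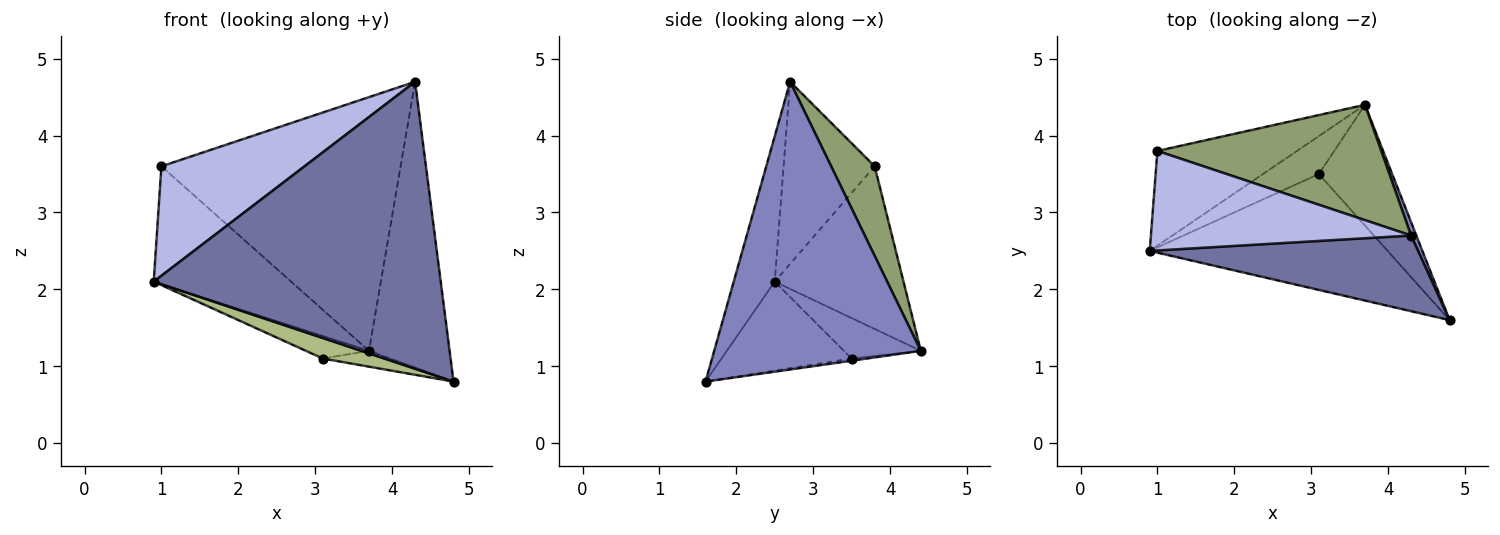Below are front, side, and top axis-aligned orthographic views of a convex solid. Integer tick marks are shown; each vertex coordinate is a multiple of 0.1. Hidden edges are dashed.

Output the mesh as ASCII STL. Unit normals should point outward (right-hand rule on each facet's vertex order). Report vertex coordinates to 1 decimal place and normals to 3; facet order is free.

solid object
 facet normal -0.137 -0.958 0.253
  outer loop
   vertex 4.3 2.7 4.7
   vertex 0.9 2.5 2.1
   vertex 4.8 1.6 0.8
  endloop
 endfacet
 facet normal 0.931 0.364 0.017
  outer loop
   vertex 4.3 2.7 4.7
   vertex 4.8 1.6 0.8
   vertex 3.7 4.4 1.2
  endloop
 endfacet
 facet normal -0.590 0.629 -0.506
  outer loop
   vertex 1.0 3.8 3.6
   vertex 3.7 4.4 1.2
   vertex 0.9 2.5 2.1
  endloop
 endfacet
 facet normal -0.426 -0.669 0.609
  outer loop
   vertex 1.0 3.8 3.6
   vertex 0.9 2.5 2.1
   vertex 4.3 2.7 4.7
  endloop
 endfacet
 facet normal 0.163 0.898 0.408
  outer loop
   vertex 1.0 3.8 3.6
   vertex 4.3 2.7 4.7
   vertex 3.7 4.4 1.2
  endloop
 endfacet
 facet normal -0.346 -0.163 -0.924
  outer loop
   vertex 3.1 3.5 1.1
   vertex 4.8 1.6 0.8
   vertex 0.9 2.5 2.1
  endloop
 endfacet
 facet normal -0.529 0.434 -0.730
  outer loop
   vertex 3.1 3.5 1.1
   vertex 0.9 2.5 2.1
   vertex 3.7 4.4 1.2
  endloop
 endfacet
 facet normal -0.030 0.130 -0.991
  outer loop
   vertex 3.1 3.5 1.1
   vertex 3.7 4.4 1.2
   vertex 4.8 1.6 0.8
  endloop
 endfacet
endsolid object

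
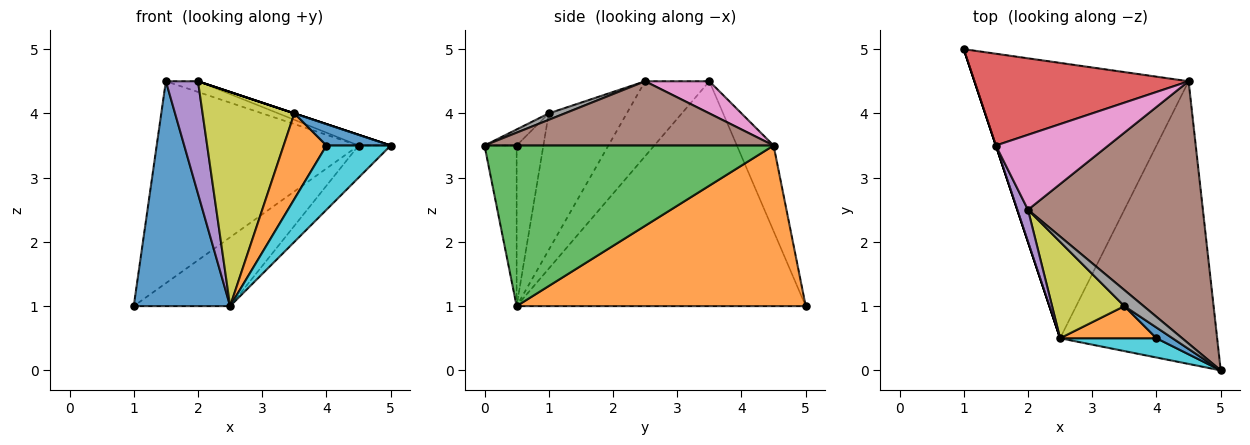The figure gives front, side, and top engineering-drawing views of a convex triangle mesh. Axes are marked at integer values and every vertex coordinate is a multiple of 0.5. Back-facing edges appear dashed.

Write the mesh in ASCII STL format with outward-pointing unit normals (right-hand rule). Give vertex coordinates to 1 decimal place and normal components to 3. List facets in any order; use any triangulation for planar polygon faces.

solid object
 facet normal -0.949 -0.316 0.000
  outer loop
   vertex 1.5 3.5 4.5
   vertex 1.0 5.0 1.0
   vertex 2.5 0.5 1.0
  endloop
 endfacet
 facet normal 0.588 0.196 -0.784
  outer loop
   vertex 4.5 4.5 3.5
   vertex 2.5 0.5 1.0
   vertex 1.0 5.0 1.0
  endloop
 endfacet
 facet normal 0.713 0.079 -0.697
  outer loop
   vertex 4.5 4.5 3.5
   vertex 5.0 0.0 3.5
   vertex 2.5 0.5 1.0
  endloop
 endfacet
 facet normal -0.163 0.898 0.408
  outer loop
   vertex 4.5 4.5 3.5
   vertex 1.0 5.0 1.0
   vertex 1.5 3.5 4.5
  endloop
 endfacet
 facet normal -0.887 -0.444 0.127
  outer loop
   vertex 2.0 2.5 4.5
   vertex 1.5 3.5 4.5
   vertex 2.5 0.5 1.0
  endloop
 endfacet
 facet normal 0.345 0.038 0.938
  outer loop
   vertex 2.0 2.5 4.5
   vertex 5.0 0.0 3.5
   vertex 4.5 4.5 3.5
  endloop
 endfacet
 facet normal 0.272 0.136 0.953
  outer loop
   vertex 2.0 2.5 4.5
   vertex 4.5 4.5 3.5
   vertex 1.5 3.5 4.5
  endloop
 endfacet
 facet normal 0.316 0.000 0.949
  outer loop
   vertex 3.5 1.0 4.0
   vertex 5.0 0.0 3.5
   vertex 2.0 2.5 4.5
  endloop
 endfacet
 facet normal -0.613 -0.721 0.324
  outer loop
   vertex 3.5 1.0 4.0
   vertex 2.0 2.5 4.5
   vertex 2.5 0.5 1.0
  endloop
 endfacet
 facet normal -0.432 -0.864 0.259
  outer loop
   vertex 4.0 0.5 3.5
   vertex 2.5 0.5 1.0
   vertex 5.0 0.0 3.5
  endloop
 endfacet
 facet normal -0.408 -0.816 0.408
  outer loop
   vertex 4.0 0.5 3.5
   vertex 5.0 0.0 3.5
   vertex 3.5 1.0 4.0
  endloop
 endfacet
 facet normal -0.505 -0.808 0.303
  outer loop
   vertex 4.0 0.5 3.5
   vertex 3.5 1.0 4.0
   vertex 2.5 0.5 1.0
  endloop
 endfacet
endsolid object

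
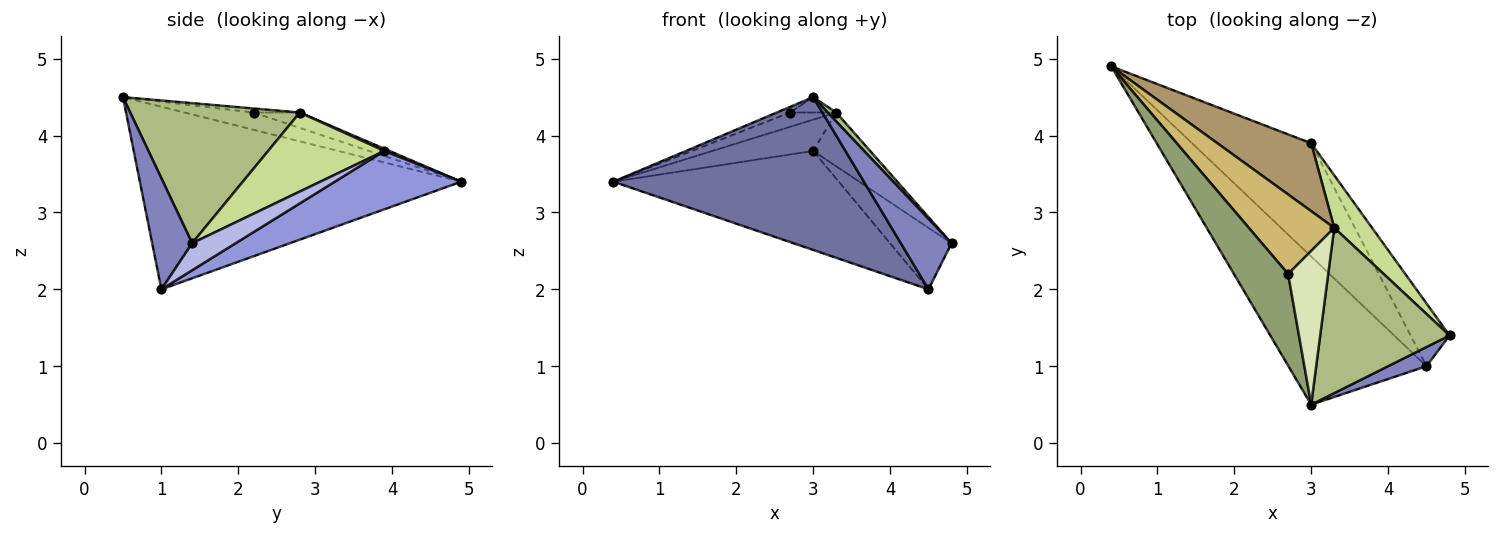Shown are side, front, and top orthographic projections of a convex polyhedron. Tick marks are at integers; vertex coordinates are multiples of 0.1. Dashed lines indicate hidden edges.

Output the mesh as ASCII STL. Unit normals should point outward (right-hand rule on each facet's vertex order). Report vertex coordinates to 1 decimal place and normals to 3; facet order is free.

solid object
 facet normal -0.677 -0.528 -0.512
  outer loop
   vertex 4.5 1.0 2.0
   vertex 3.0 0.5 4.5
   vertex 0.4 4.9 3.4
  endloop
 endfacet
 facet normal 0.605 -0.768 0.209
  outer loop
   vertex 4.5 1.0 2.0
   vertex 4.8 1.4 2.6
   vertex 3.0 0.5 4.5
  endloop
 endfacet
 facet normal 0.346 0.617 -0.706
  outer loop
   vertex 3.0 3.9 3.8
   vertex 4.5 1.0 2.0
   vertex 0.4 4.9 3.4
  endloop
 endfacet
 facet normal 0.444 0.627 -0.640
  outer loop
   vertex 3.0 3.9 3.8
   vertex 4.8 1.4 2.6
   vertex 4.5 1.0 2.0
  endloop
 endfacet
 facet normal -0.304 0.058 0.951
  outer loop
   vertex 2.7 2.2 4.3
   vertex 0.4 4.9 3.4
   vertex 3.0 0.5 4.5
  endloop
 endfacet
 facet normal 0.734 -0.037 0.678
  outer loop
   vertex 3.3 2.8 4.3
   vertex 3.0 0.5 4.5
   vertex 4.8 1.4 2.6
  endloop
 endfacet
 facet normal 0.825 0.404 0.395
  outer loop
   vertex 3.3 2.8 4.3
   vertex 4.8 1.4 2.6
   vertex 3.0 3.9 3.8
  endloop
 endfacet
 facet normal -0.099 0.099 0.990
  outer loop
   vertex 3.3 2.8 4.3
   vertex 2.7 2.2 4.3
   vertex 3.0 0.5 4.5
  endloop
 endfacet
 facet normal 0.021 0.419 0.908
  outer loop
   vertex 3.3 2.8 4.3
   vertex 3.0 3.9 3.8
   vertex 0.4 4.9 3.4
  endloop
 endfacet
 facet normal -0.174 0.174 0.969
  outer loop
   vertex 3.3 2.8 4.3
   vertex 0.4 4.9 3.4
   vertex 2.7 2.2 4.3
  endloop
 endfacet
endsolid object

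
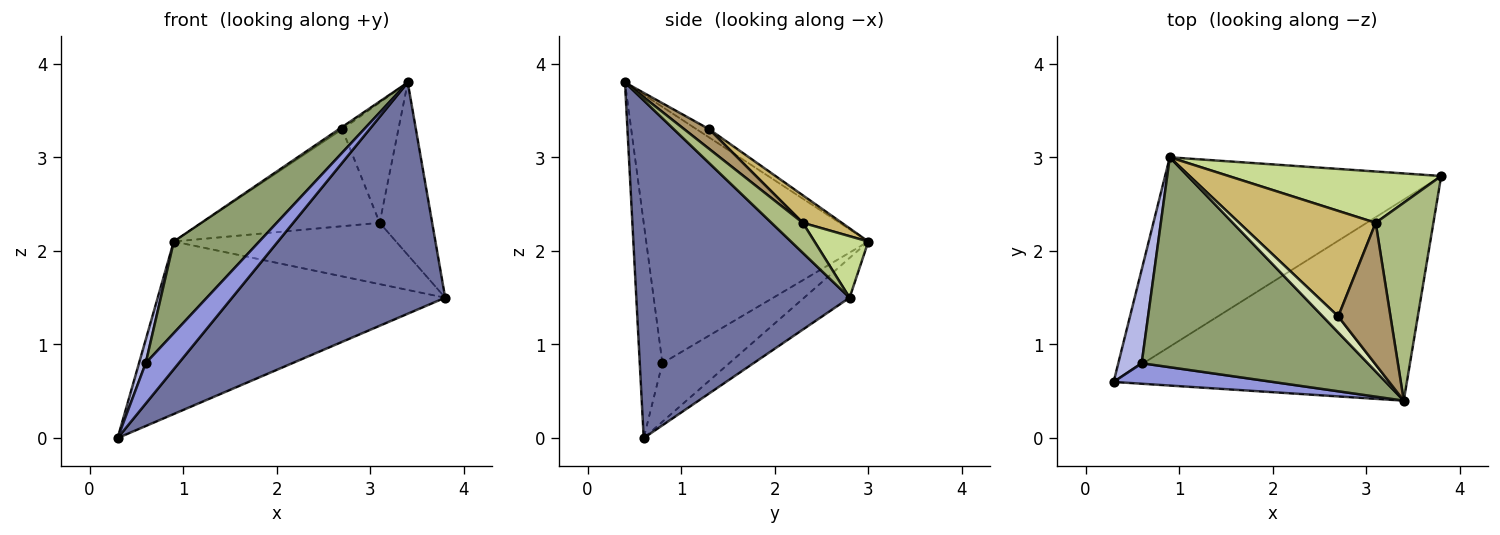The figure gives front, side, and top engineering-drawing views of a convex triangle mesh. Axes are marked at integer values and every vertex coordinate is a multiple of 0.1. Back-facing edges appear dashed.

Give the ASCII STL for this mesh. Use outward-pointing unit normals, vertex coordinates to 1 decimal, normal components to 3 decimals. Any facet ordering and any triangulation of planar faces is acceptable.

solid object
 facet normal 0.603 -0.602 -0.523
  outer loop
   vertex 3.4 0.4 3.8
   vertex 0.3 0.6 0.0
   vertex 3.8 2.8 1.5
  endloop
 endfacet
 facet normal -0.106 0.670 -0.735
  outer loop
   vertex 0.9 3.0 2.1
   vertex 3.8 2.8 1.5
   vertex 0.3 0.6 0.0
  endloop
 endfacet
 facet normal -0.522 -0.761 0.386
  outer loop
   vertex 0.6 0.8 0.8
   vertex 0.3 0.6 0.0
   vertex 3.4 0.4 3.8
  endloop
 endfacet
 facet normal -0.925 -0.092 0.370
  outer loop
   vertex 0.6 0.8 0.8
   vertex 0.9 3.0 2.1
   vertex 0.3 0.6 0.0
  endloop
 endfacet
 facet normal -0.721 -0.277 0.636
  outer loop
   vertex 0.6 0.8 0.8
   vertex 3.4 0.4 3.8
   vertex 0.9 3.0 2.1
  endloop
 endfacet
 facet normal 0.365 0.612 0.702
  outer loop
   vertex 3.1 2.3 2.3
   vertex 3.4 0.4 3.8
   vertex 3.8 2.8 1.5
  endloop
 endfacet
 facet normal 0.183 0.754 0.631
  outer loop
   vertex 3.1 2.3 2.3
   vertex 3.8 2.8 1.5
   vertex 0.9 3.0 2.1
  endloop
 endfacet
 facet normal -0.468 0.122 0.875
  outer loop
   vertex 2.7 1.3 3.3
   vertex 0.9 3.0 2.1
   vertex 3.4 0.4 3.8
  endloop
 endfacet
 facet normal 0.276 0.622 0.733
  outer loop
   vertex 2.7 1.3 3.3
   vertex 3.4 0.4 3.8
   vertex 3.1 2.3 2.3
  endloop
 endfacet
 facet normal 0.147 0.669 0.728
  outer loop
   vertex 2.7 1.3 3.3
   vertex 3.1 2.3 2.3
   vertex 0.9 3.0 2.1
  endloop
 endfacet
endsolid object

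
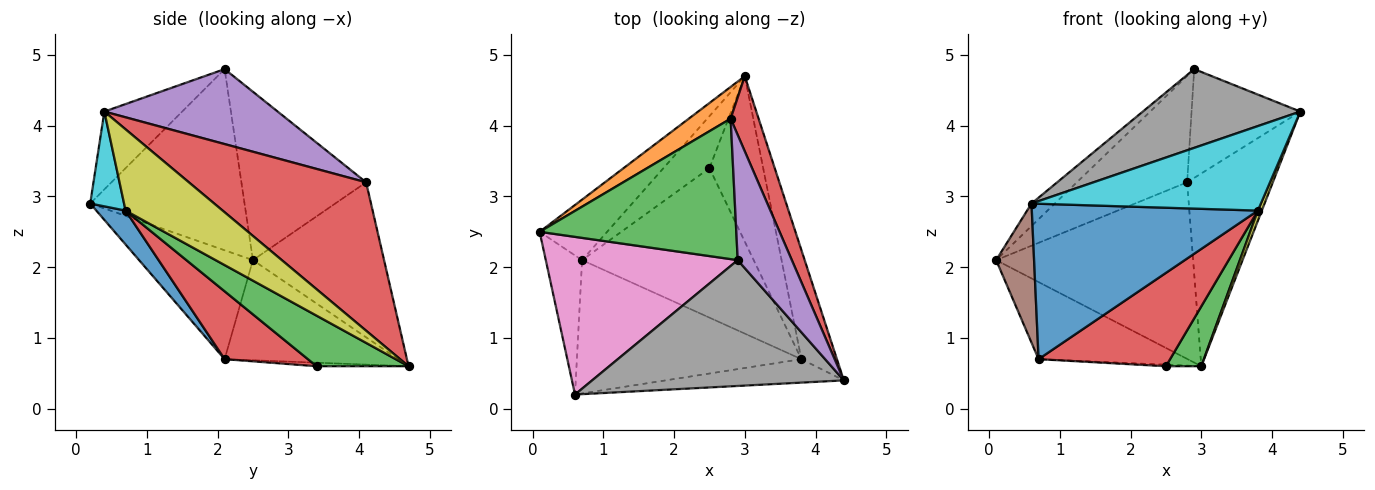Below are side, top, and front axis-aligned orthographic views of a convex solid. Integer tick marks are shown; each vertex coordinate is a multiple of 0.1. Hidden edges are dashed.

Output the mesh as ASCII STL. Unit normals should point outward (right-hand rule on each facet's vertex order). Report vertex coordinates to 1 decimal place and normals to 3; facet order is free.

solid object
 facet normal -0.676 0.580 -0.455
  outer loop
   vertex 0.7 2.1 0.7
   vertex 0.1 2.5 2.1
   vertex 3.0 4.7 0.6
  endloop
 endfacet
 facet normal -0.548 0.823 0.148
  outer loop
   vertex 2.8 4.1 3.2
   vertex 3.0 4.7 0.6
   vertex 0.1 2.5 2.1
  endloop
 endfacet
 facet normal -0.564 0.499 0.658
  outer loop
   vertex 2.8 4.1 3.2
   vertex 0.1 2.5 2.1
   vertex 2.9 2.1 4.8
  endloop
 endfacet
 facet normal 0.888 0.429 0.167
  outer loop
   vertex 2.8 4.1 3.2
   vertex 4.4 0.4 4.2
   vertex 3.0 4.7 0.6
  endloop
 endfacet
 facet normal 0.723 0.453 0.522
  outer loop
   vertex 2.8 4.1 3.2
   vertex 2.9 2.1 4.8
   vertex 4.4 0.4 4.2
  endloop
 endfacet
 facet normal -0.905 -0.302 -0.302
  outer loop
   vertex 0.6 0.2 2.9
   vertex 0.1 2.5 2.1
   vertex 0.7 2.1 0.7
  endloop
 endfacet
 facet normal -0.683 0.103 0.723
  outer loop
   vertex 0.6 0.2 2.9
   vertex 2.9 2.1 4.8
   vertex 0.1 2.5 2.1
  endloop
 endfacet
 facet normal -0.254 -0.513 0.820
  outer loop
   vertex 0.6 0.2 2.9
   vertex 4.4 0.4 4.2
   vertex 2.9 2.1 4.8
  endloop
 endfacet
 facet normal 0.916 -0.037 -0.400
  outer loop
   vertex 3.8 0.7 2.8
   vertex 3.0 4.7 0.6
   vertex 4.4 0.4 4.2
  endloop
 endfacet
 facet normal 0.141 -0.954 -0.265
  outer loop
   vertex 3.8 0.7 2.8
   vertex 4.4 0.4 4.2
   vertex 0.6 0.2 2.9
  endloop
 endfacet
 facet normal 0.098 -0.755 -0.648
  outer loop
   vertex 3.8 0.7 2.8
   vertex 0.6 0.2 2.9
   vertex 0.7 2.1 0.7
  endloop
 endfacet
 facet normal -0.077 0.029 -0.997
  outer loop
   vertex 2.5 3.4 0.6
   vertex 0.7 2.1 0.7
   vertex 3.0 4.7 0.6
  endloop
 endfacet
 facet normal 0.663 -0.255 -0.704
  outer loop
   vertex 2.5 3.4 0.6
   vertex 3.0 4.7 0.6
   vertex 3.8 0.7 2.8
  endloop
 endfacet
 facet normal 0.318 -0.502 -0.804
  outer loop
   vertex 2.5 3.4 0.6
   vertex 3.8 0.7 2.8
   vertex 0.7 2.1 0.7
  endloop
 endfacet
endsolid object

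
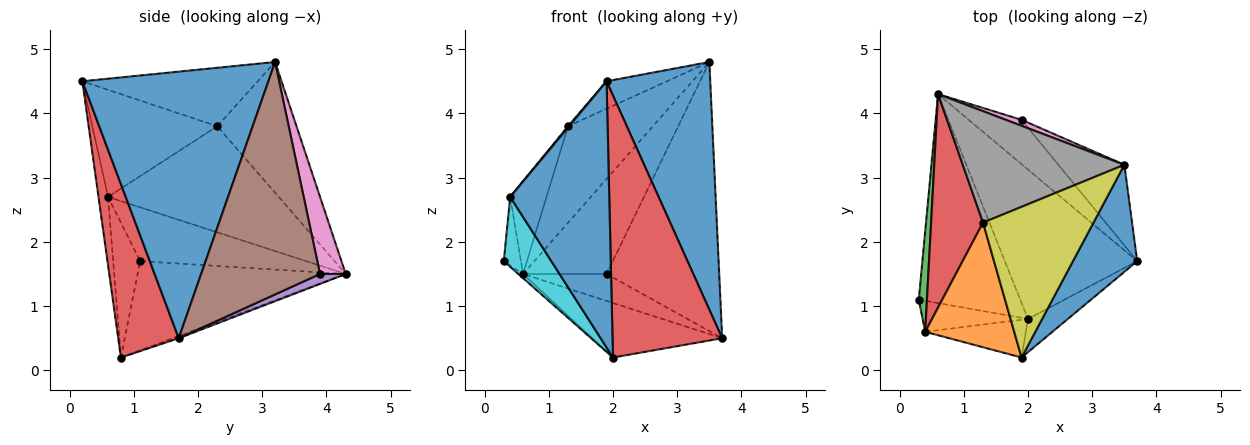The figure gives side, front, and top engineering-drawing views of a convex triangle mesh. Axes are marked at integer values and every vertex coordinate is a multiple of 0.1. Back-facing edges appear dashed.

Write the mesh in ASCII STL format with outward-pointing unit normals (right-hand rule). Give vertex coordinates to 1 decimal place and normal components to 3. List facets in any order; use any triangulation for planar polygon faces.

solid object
 facet normal 0.855 -0.476 0.206
  outer loop
   vertex 1.9 0.2 4.5
   vertex 3.7 1.7 0.5
   vertex 3.5 3.2 4.8
  endloop
 endfacet
 facet normal -0.660 0.015 -0.751
  outer loop
   vertex 2.0 0.8 0.2
   vertex 0.3 1.1 1.7
   vertex 0.6 4.3 1.5
  endloop
 endfacet
 facet normal -0.016 0.343 -0.939
  outer loop
   vertex 2.0 0.8 0.2
   vertex 0.6 4.3 1.5
   vertex 3.7 1.7 0.5
  endloop
 endfacet
 facet normal 0.480 -0.870 -0.110
  outer loop
   vertex 2.0 0.8 0.2
   vertex 3.7 1.7 0.5
   vertex 1.9 0.2 4.5
  endloop
 endfacet
 facet normal 0.158 0.513 -0.844
  outer loop
   vertex 1.9 3.9 1.5
   vertex 3.7 1.7 0.5
   vertex 0.6 4.3 1.5
  endloop
 endfacet
 facet normal 0.711 0.674 -0.202
  outer loop
   vertex 1.9 3.9 1.5
   vertex 3.5 3.2 4.8
   vertex 3.7 1.7 0.5
  endloop
 endfacet
 facet normal 0.294 0.954 0.060
  outer loop
   vertex 1.9 3.9 1.5
   vertex 0.6 4.3 1.5
   vertex 3.5 3.2 4.8
  endloop
 endfacet
 facet normal -0.522 0.559 0.645
  outer loop
   vertex 1.3 2.3 3.8
   vertex 3.5 3.2 4.8
   vertex 0.6 4.3 1.5
  endloop
 endfacet
 facet normal -0.462 0.159 0.873
  outer loop
   vertex 1.3 2.3 3.8
   vertex 1.9 0.2 4.5
   vertex 3.5 3.2 4.8
  endloop
 endfacet
 facet normal -0.461 -0.811 -0.360
  outer loop
   vertex 0.4 0.6 2.7
   vertex 0.3 1.1 1.7
   vertex 2.0 0.8 0.2
  endloop
 endfacet
 facet normal -0.095 -0.986 -0.140
  outer loop
   vertex 0.4 0.6 2.7
   vertex 2.0 0.8 0.2
   vertex 1.9 0.2 4.5
  endloop
 endfacet
 facet normal -0.769 -0.007 0.639
  outer loop
   vertex 0.4 0.6 2.7
   vertex 1.9 0.2 4.5
   vertex 1.3 2.3 3.8
  endloop
 endfacet
 facet normal -0.984 0.102 0.149
  outer loop
   vertex 0.4 0.6 2.7
   vertex 0.6 4.3 1.5
   vertex 0.3 1.1 1.7
  endloop
 endfacet
 facet normal -0.882 0.188 0.432
  outer loop
   vertex 0.4 0.6 2.7
   vertex 1.3 2.3 3.8
   vertex 0.6 4.3 1.5
  endloop
 endfacet
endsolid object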